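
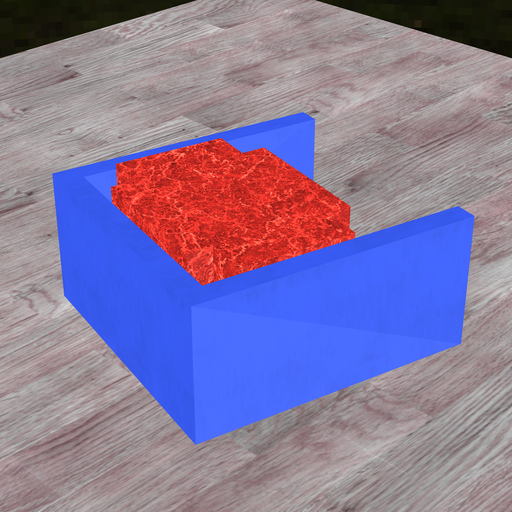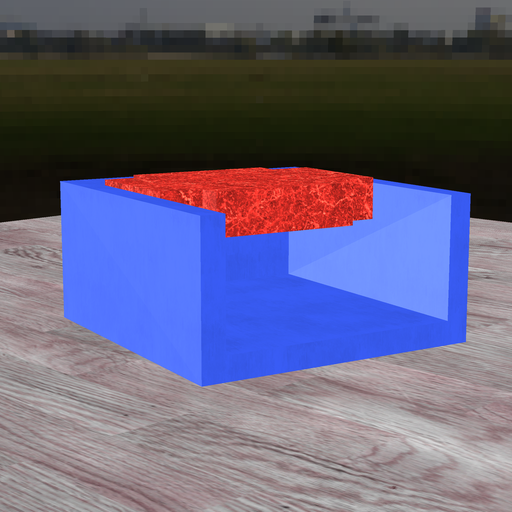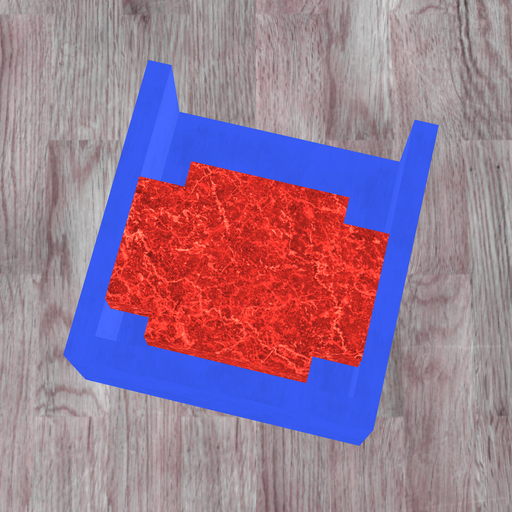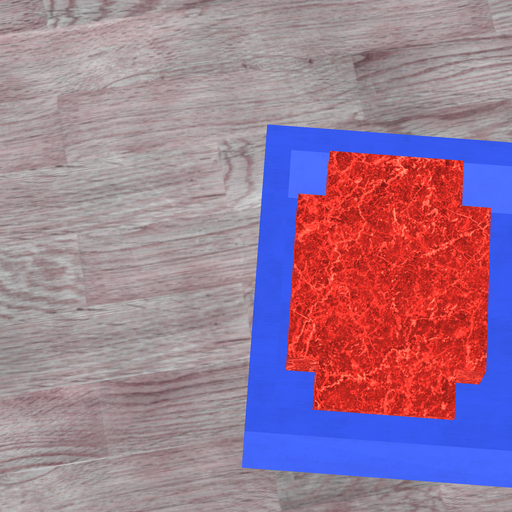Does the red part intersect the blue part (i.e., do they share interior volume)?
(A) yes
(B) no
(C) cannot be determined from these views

(B) no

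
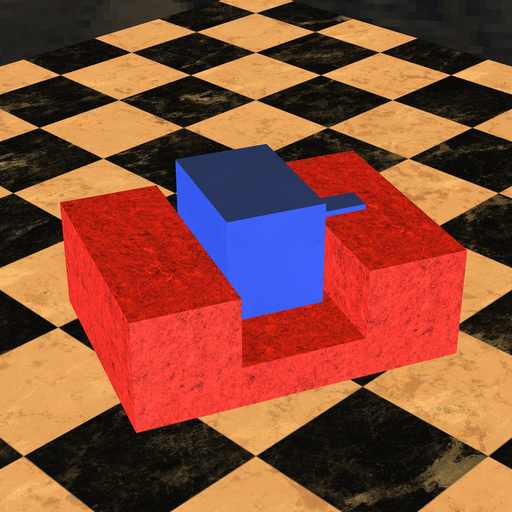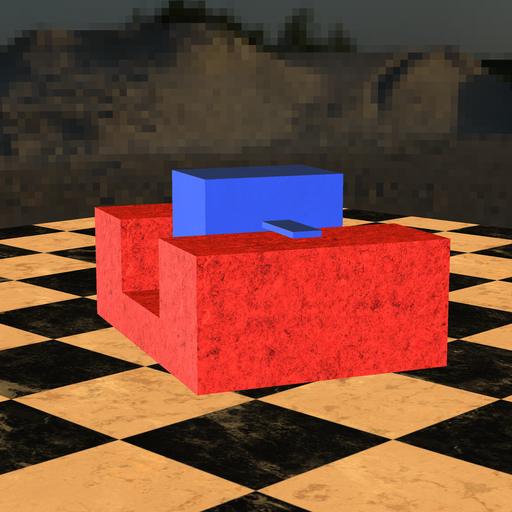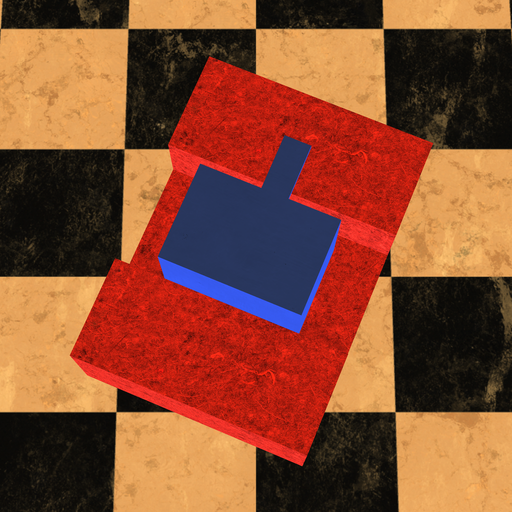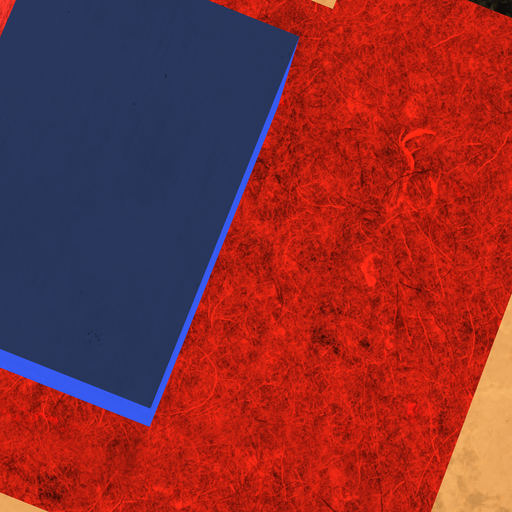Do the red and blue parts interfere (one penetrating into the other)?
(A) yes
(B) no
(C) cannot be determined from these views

(B) no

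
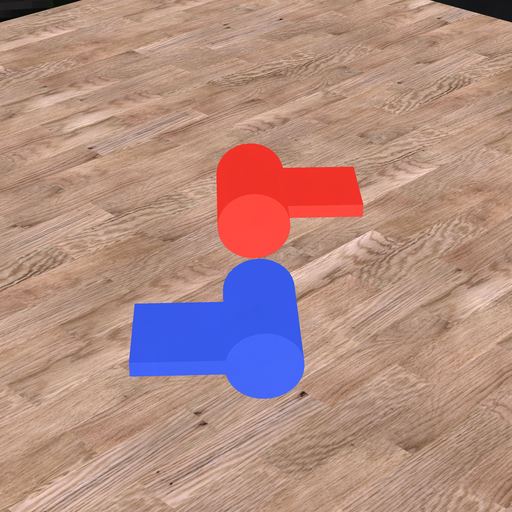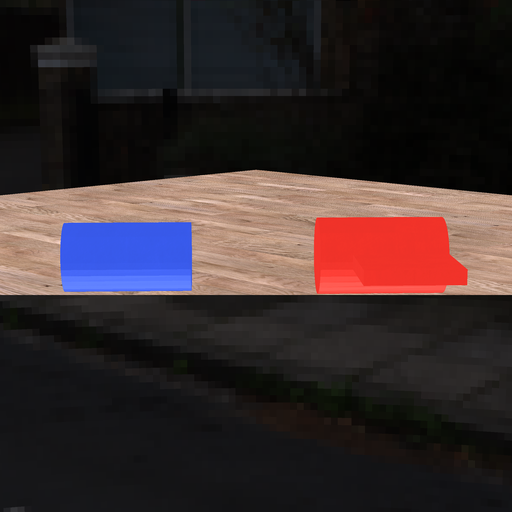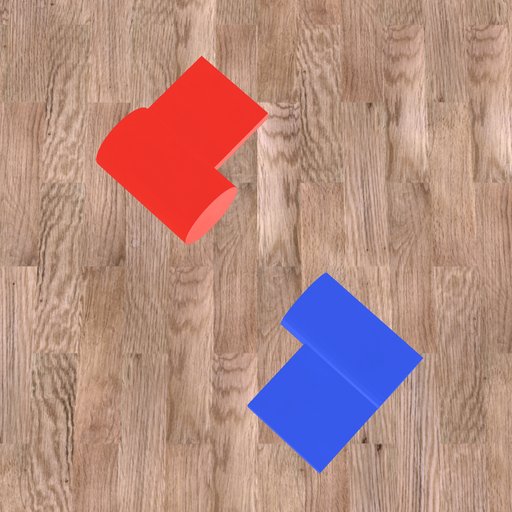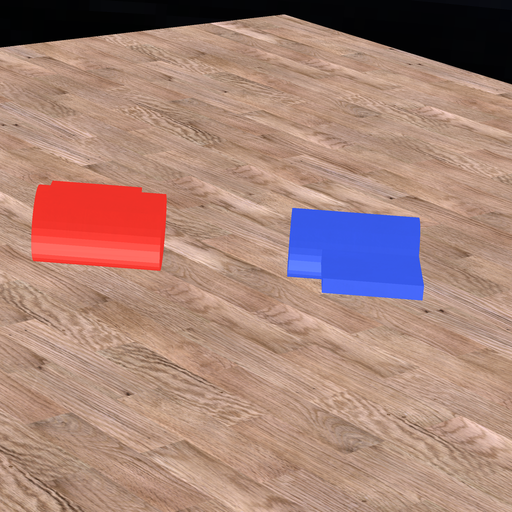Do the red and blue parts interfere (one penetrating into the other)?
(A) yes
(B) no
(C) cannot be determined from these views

(B) no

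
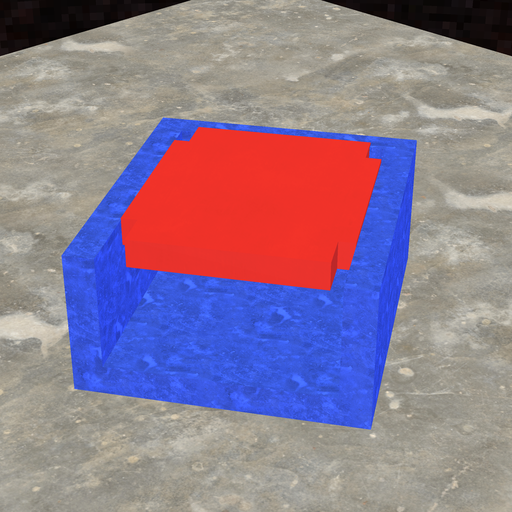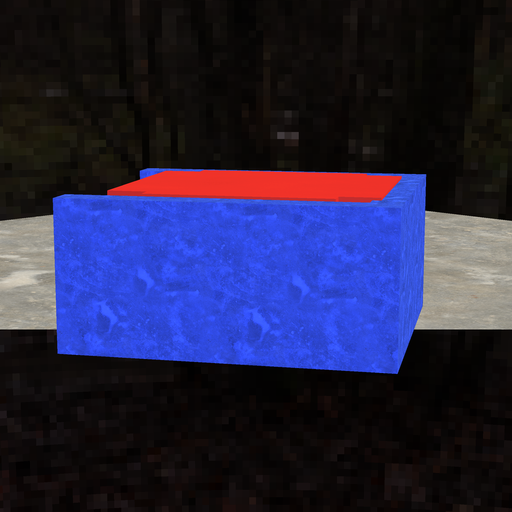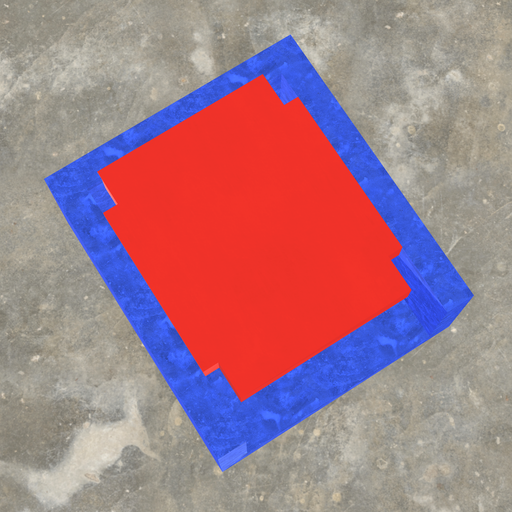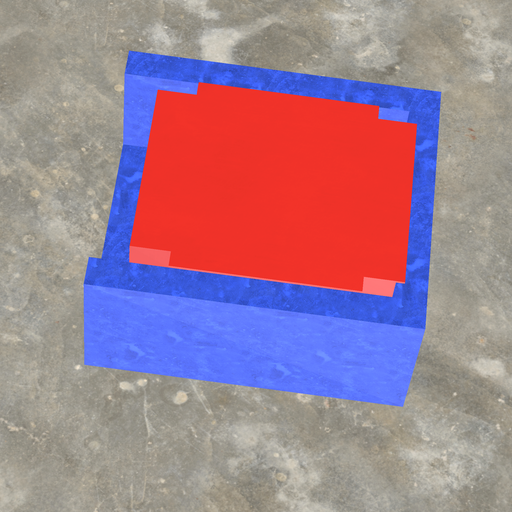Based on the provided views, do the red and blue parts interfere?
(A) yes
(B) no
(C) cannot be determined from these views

(A) yes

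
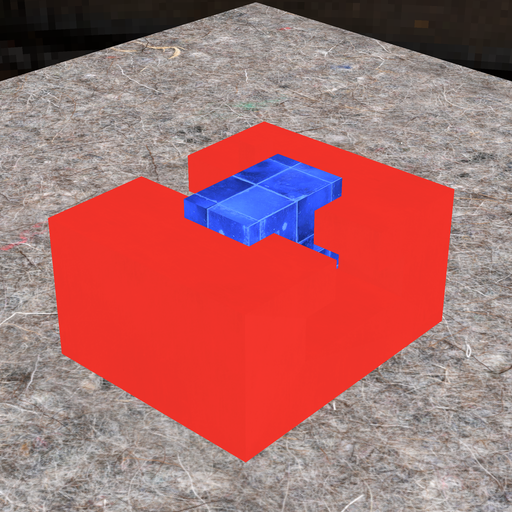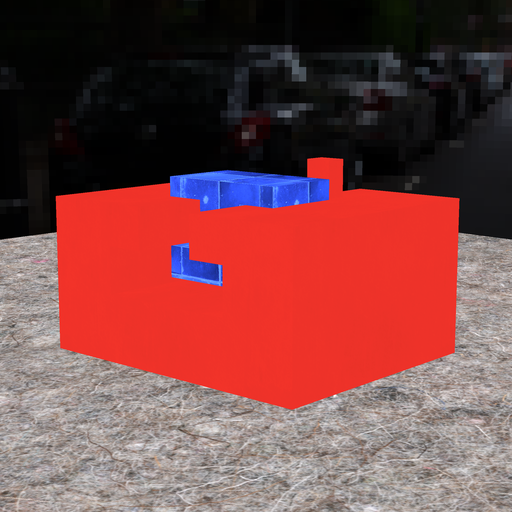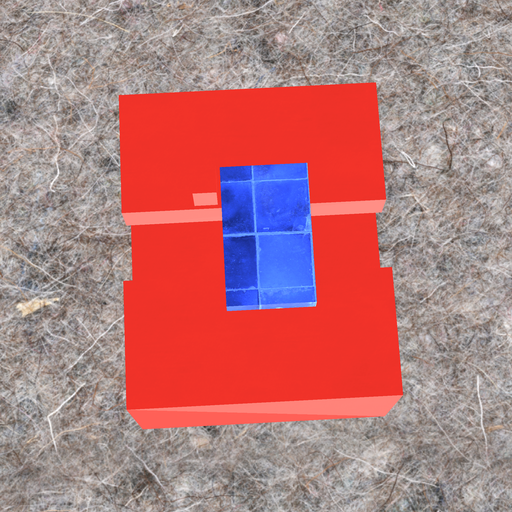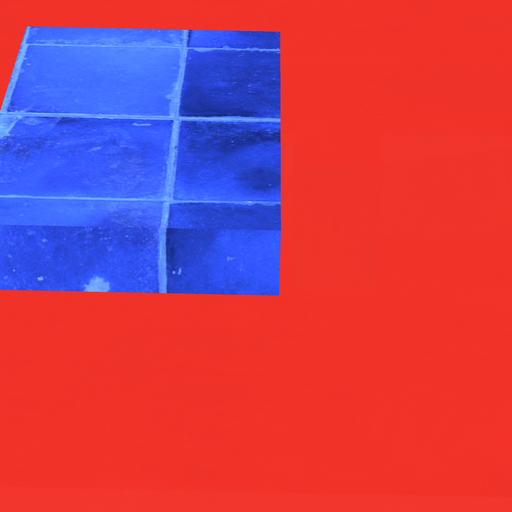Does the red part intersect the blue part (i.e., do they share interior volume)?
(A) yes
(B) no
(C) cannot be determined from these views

(B) no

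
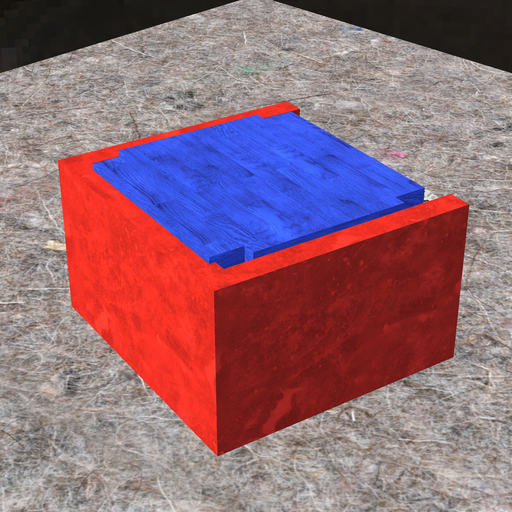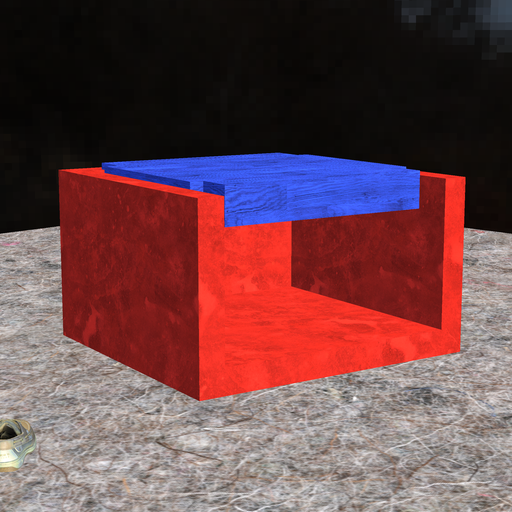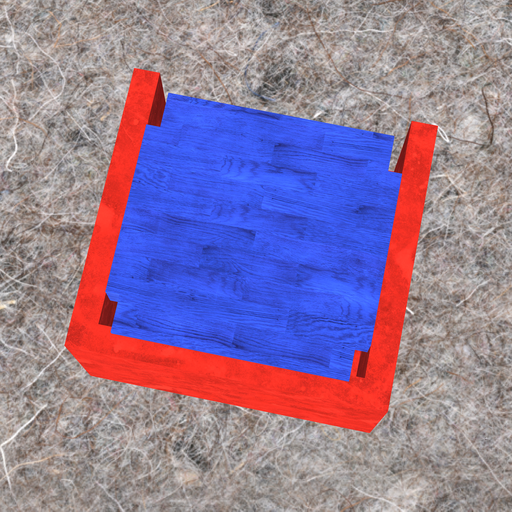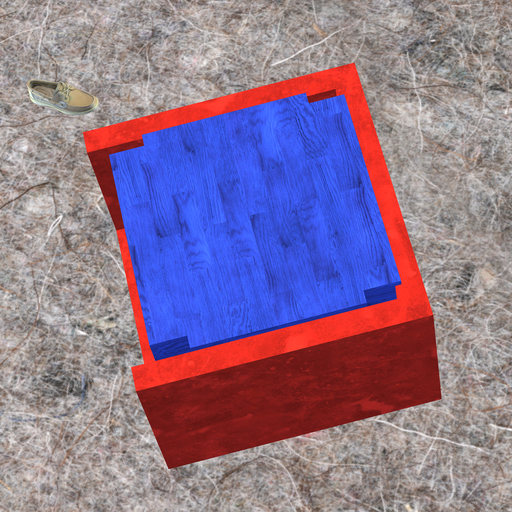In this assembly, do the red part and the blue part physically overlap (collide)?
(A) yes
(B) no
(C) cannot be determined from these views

(A) yes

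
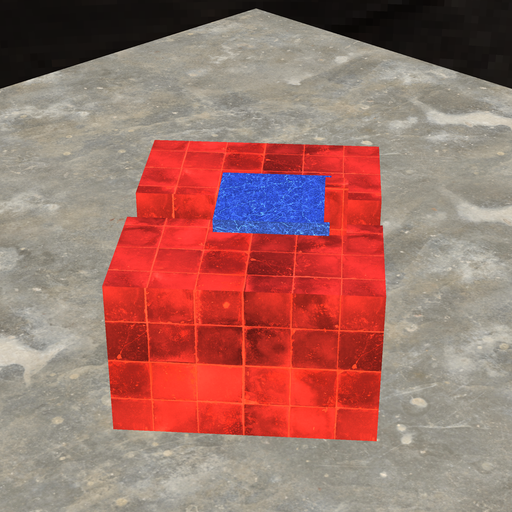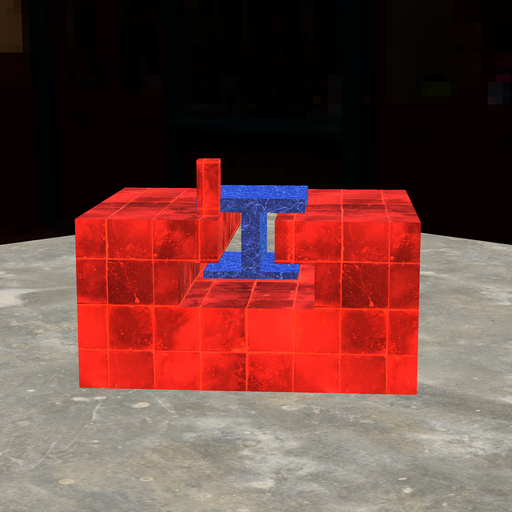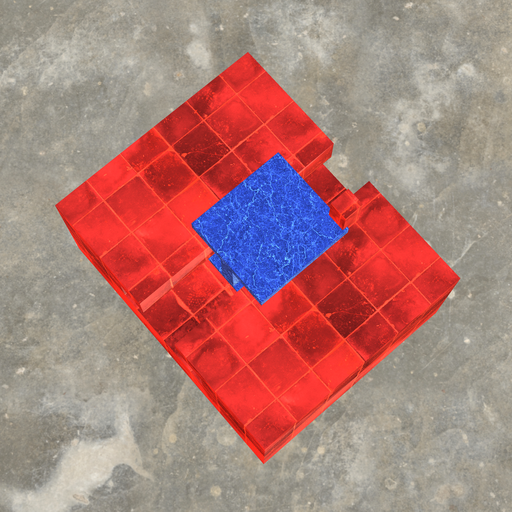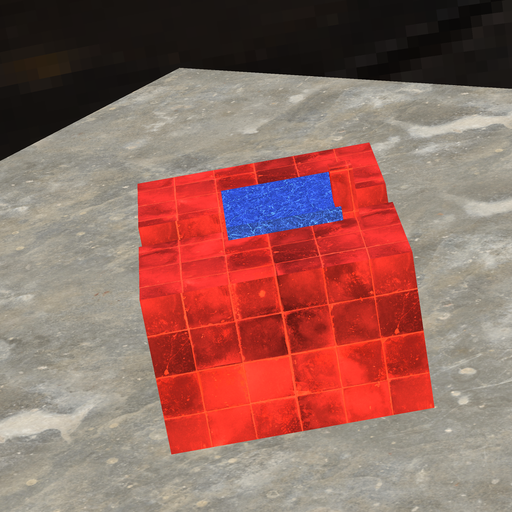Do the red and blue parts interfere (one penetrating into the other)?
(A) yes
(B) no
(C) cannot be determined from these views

(A) yes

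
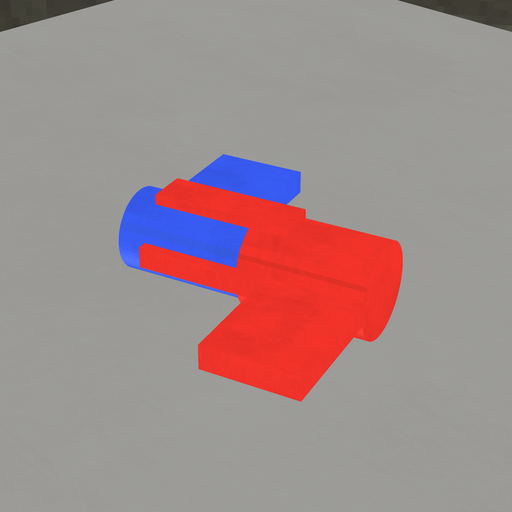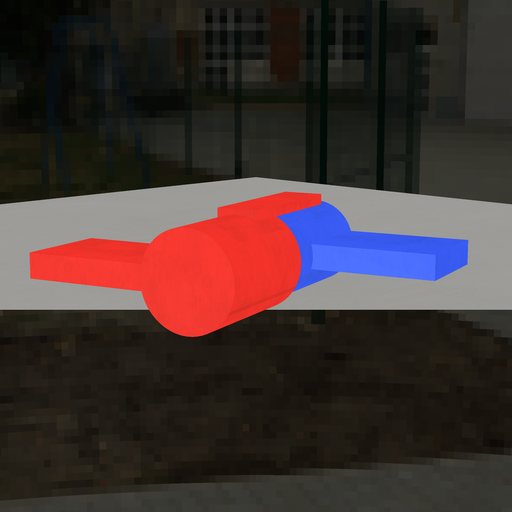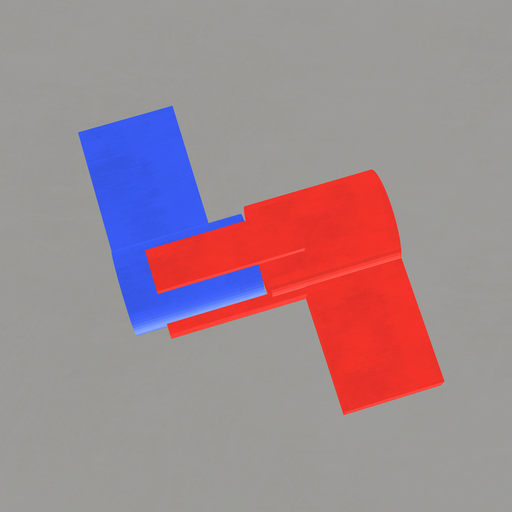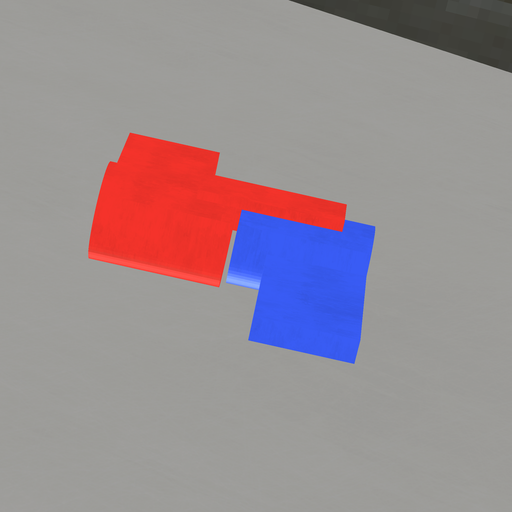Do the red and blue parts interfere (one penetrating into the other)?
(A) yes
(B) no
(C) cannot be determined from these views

(B) no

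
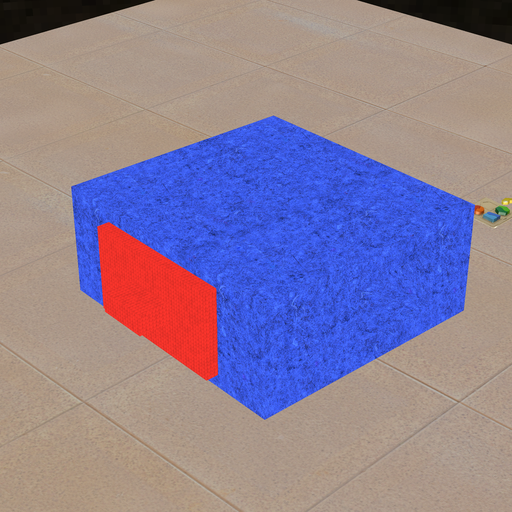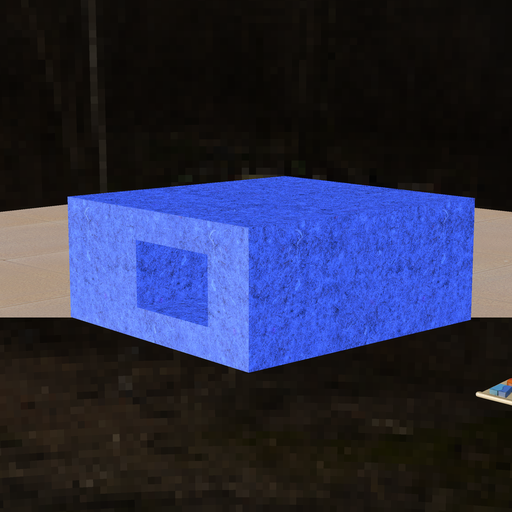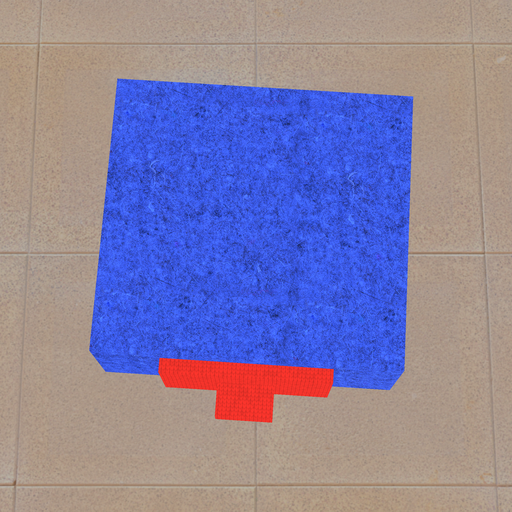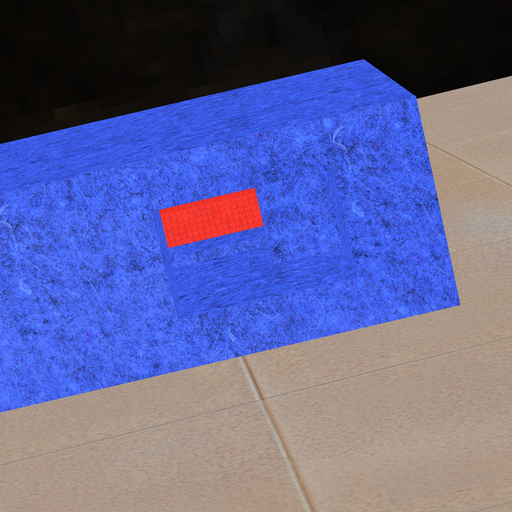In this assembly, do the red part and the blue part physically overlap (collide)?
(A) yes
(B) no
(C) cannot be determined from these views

(A) yes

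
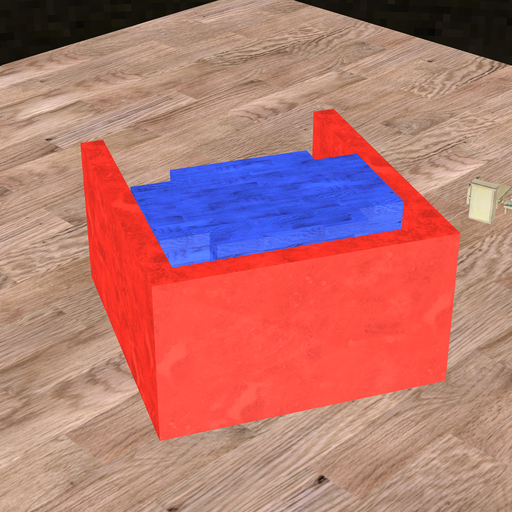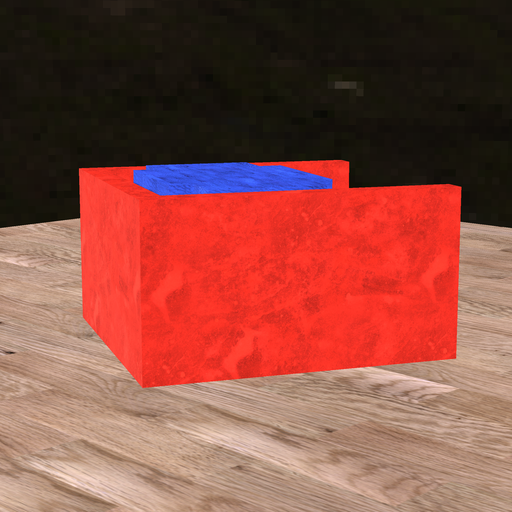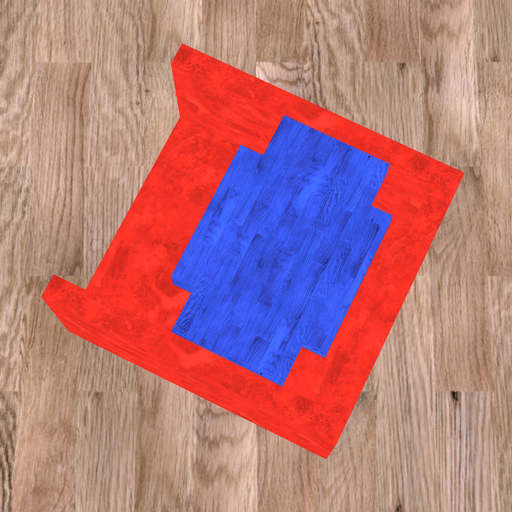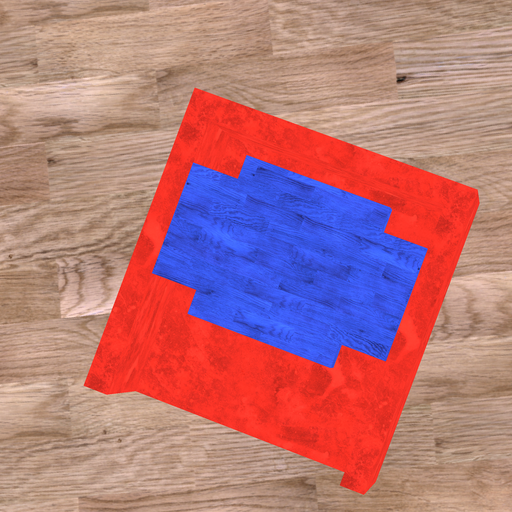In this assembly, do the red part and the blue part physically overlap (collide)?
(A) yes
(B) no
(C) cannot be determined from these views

(B) no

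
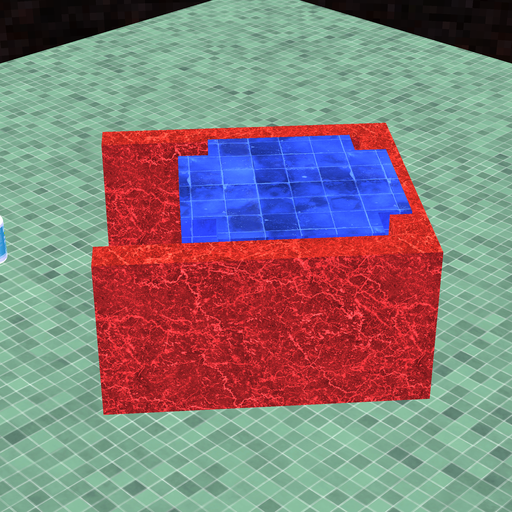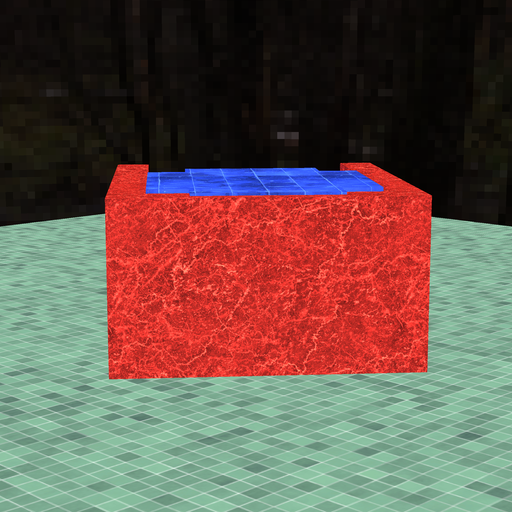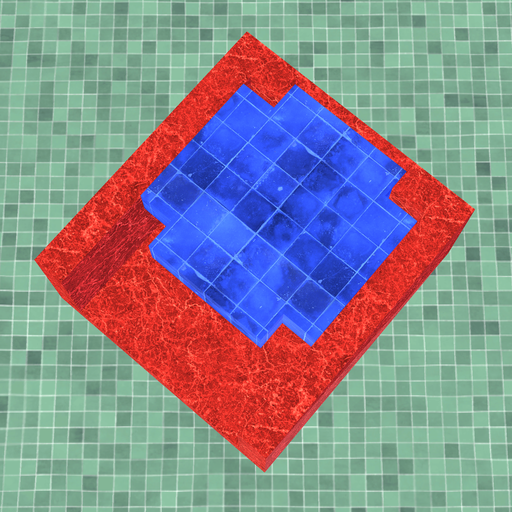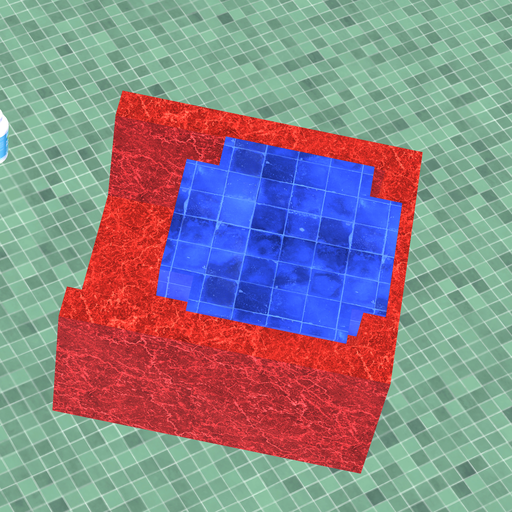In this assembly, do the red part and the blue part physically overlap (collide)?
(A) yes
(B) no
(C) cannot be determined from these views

(A) yes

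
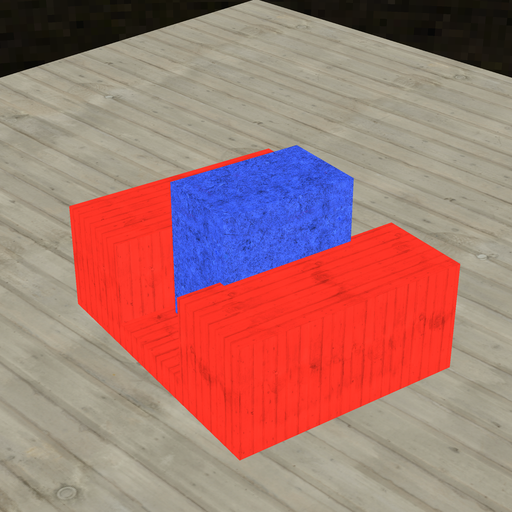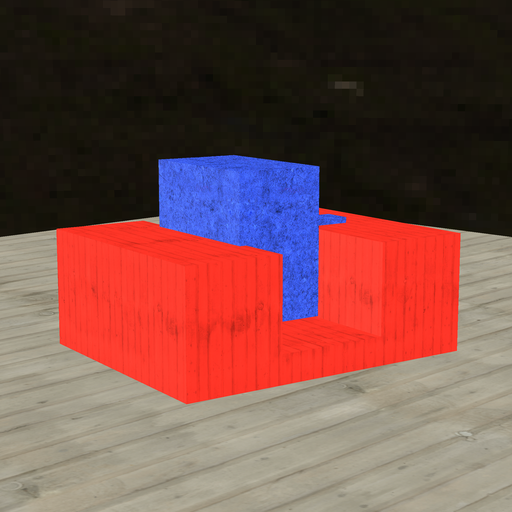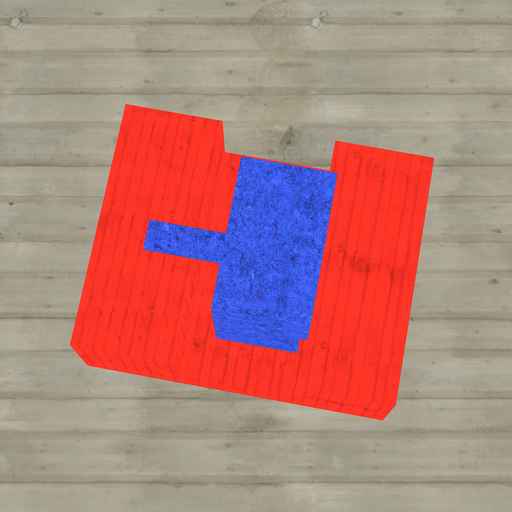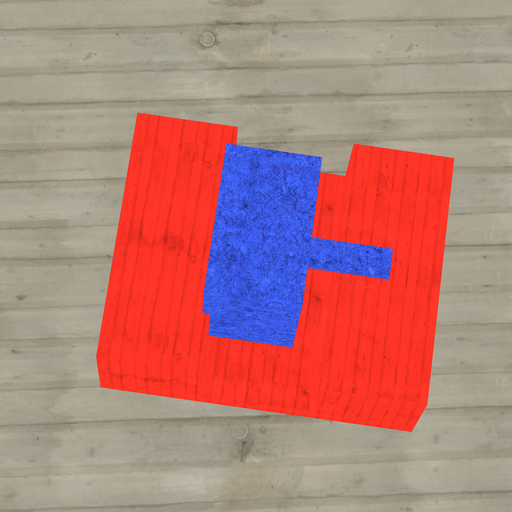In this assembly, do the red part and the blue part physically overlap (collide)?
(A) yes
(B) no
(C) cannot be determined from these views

(A) yes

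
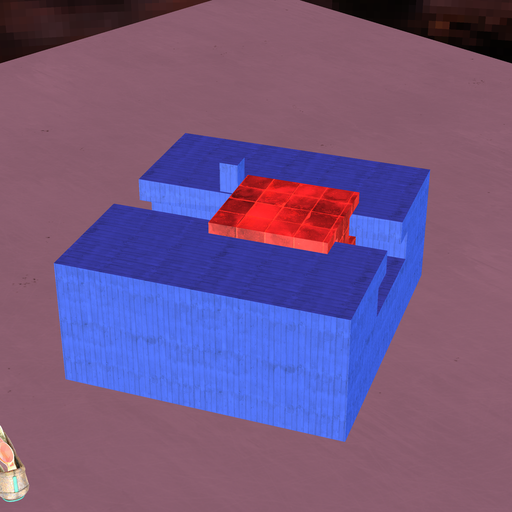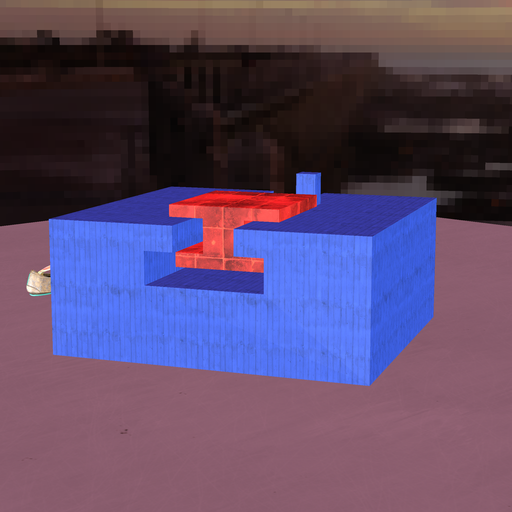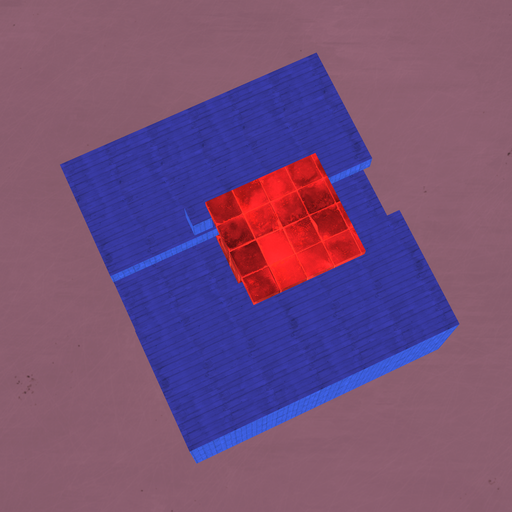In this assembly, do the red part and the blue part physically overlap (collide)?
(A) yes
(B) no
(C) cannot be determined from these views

(B) no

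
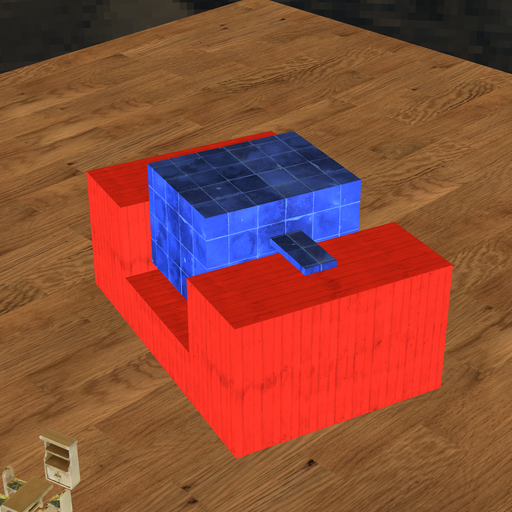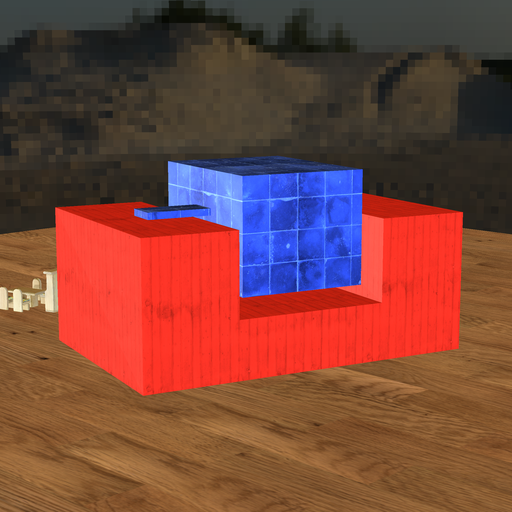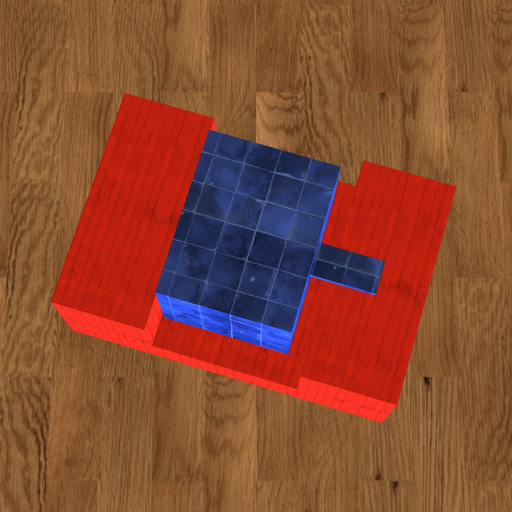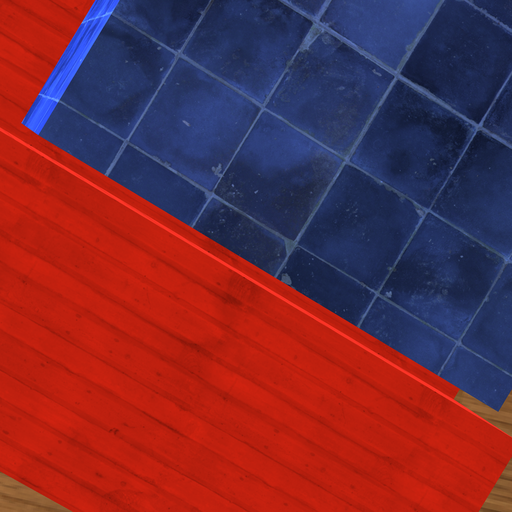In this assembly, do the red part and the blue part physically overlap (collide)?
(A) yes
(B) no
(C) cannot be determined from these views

(B) no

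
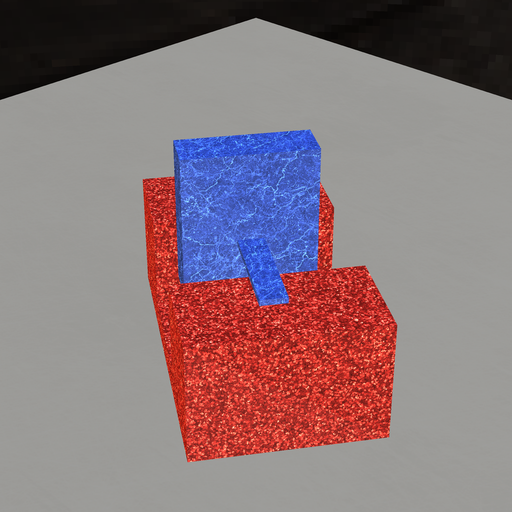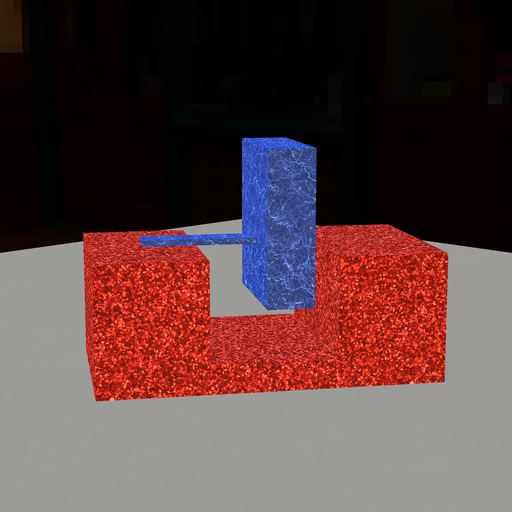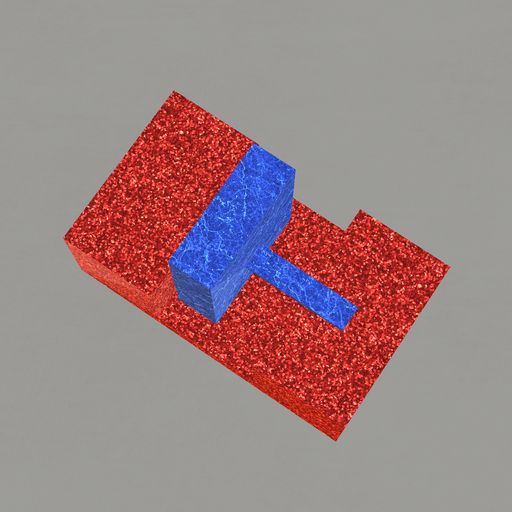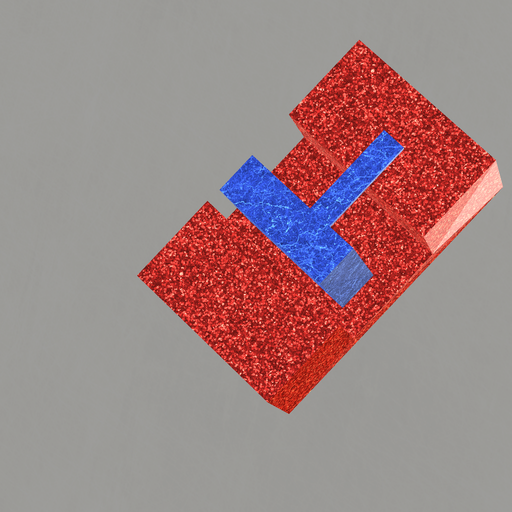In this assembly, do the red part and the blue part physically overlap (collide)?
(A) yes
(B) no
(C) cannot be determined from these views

(B) no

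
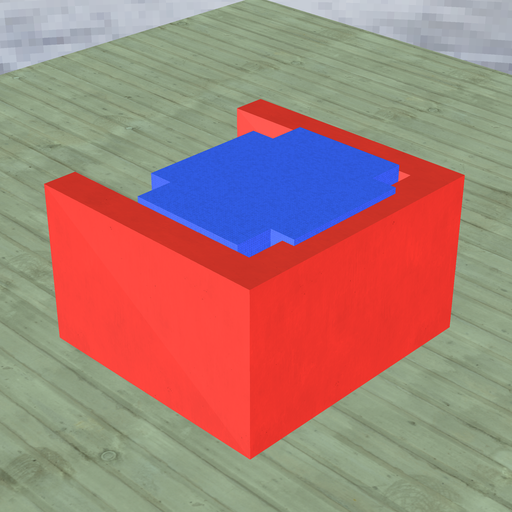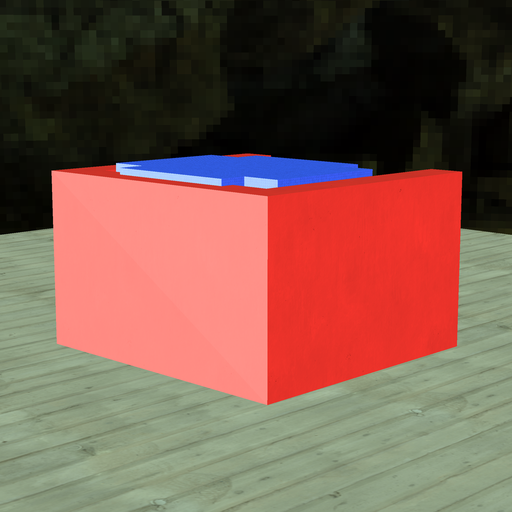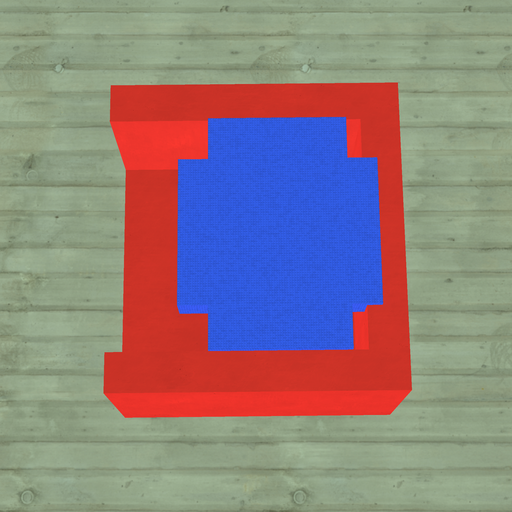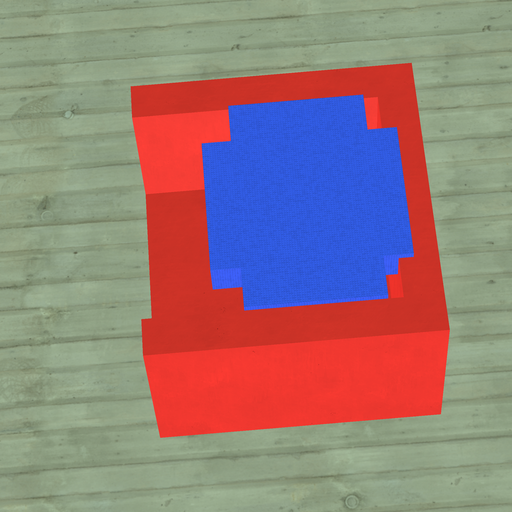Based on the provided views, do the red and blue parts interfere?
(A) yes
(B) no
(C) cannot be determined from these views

(A) yes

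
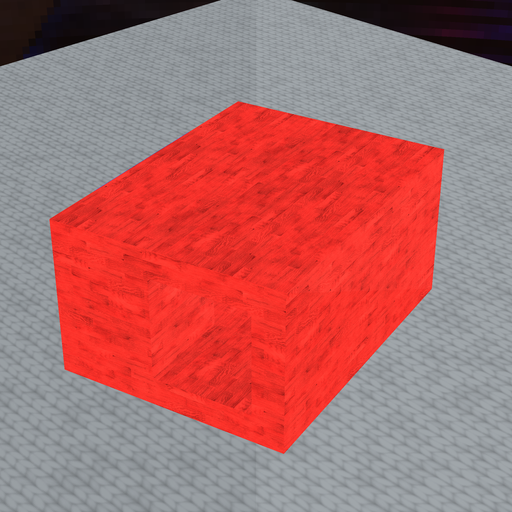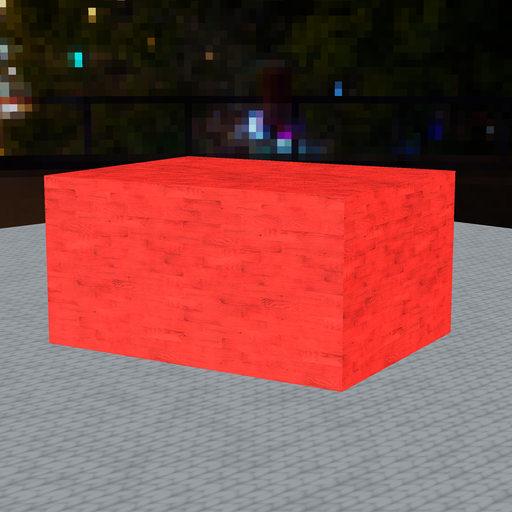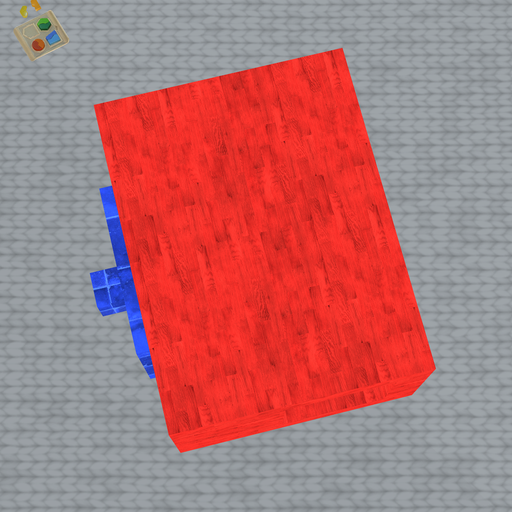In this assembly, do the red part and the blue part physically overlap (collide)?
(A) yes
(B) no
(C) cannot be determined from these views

(C) cannot be determined from these views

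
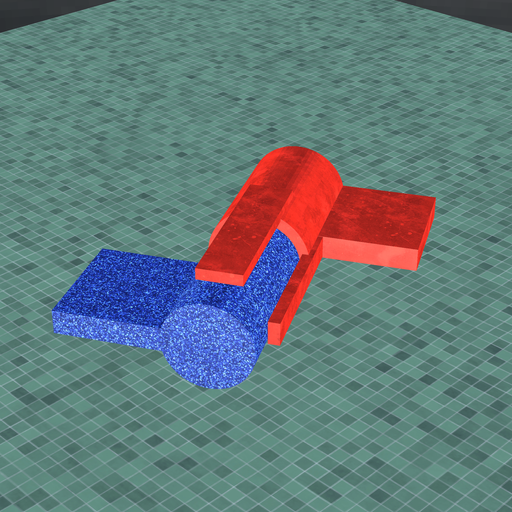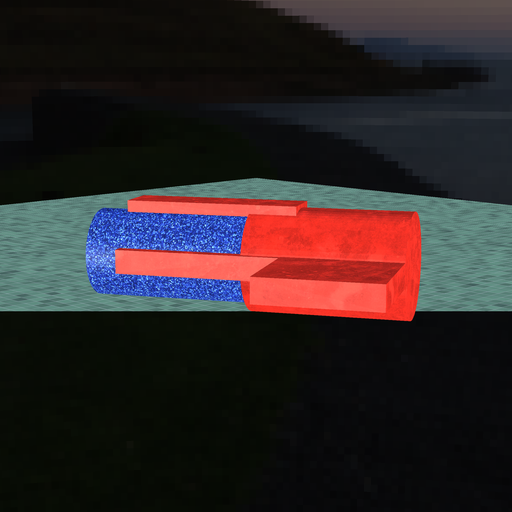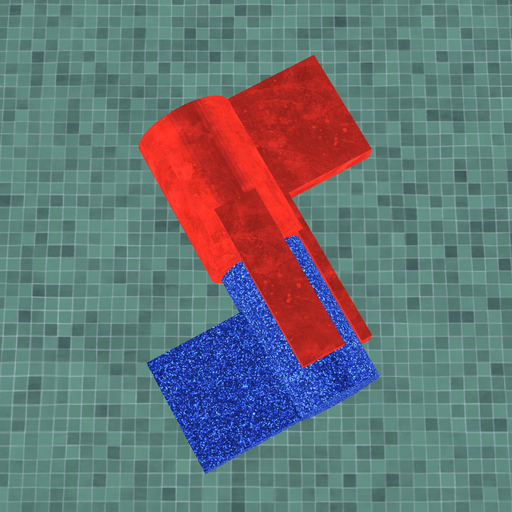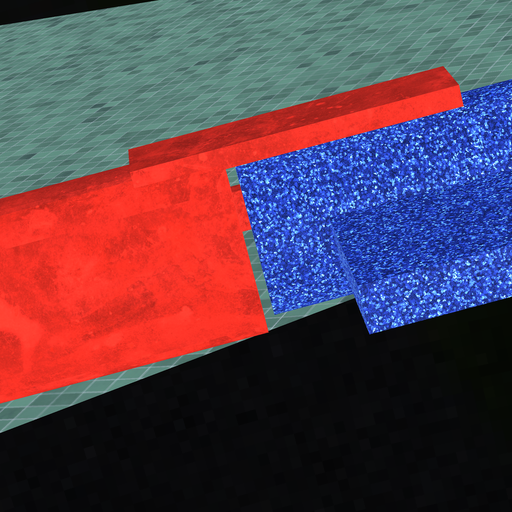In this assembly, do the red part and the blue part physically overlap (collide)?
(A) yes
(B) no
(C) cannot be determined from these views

(B) no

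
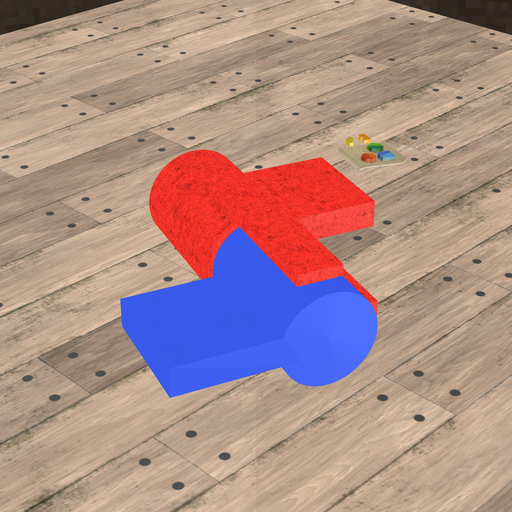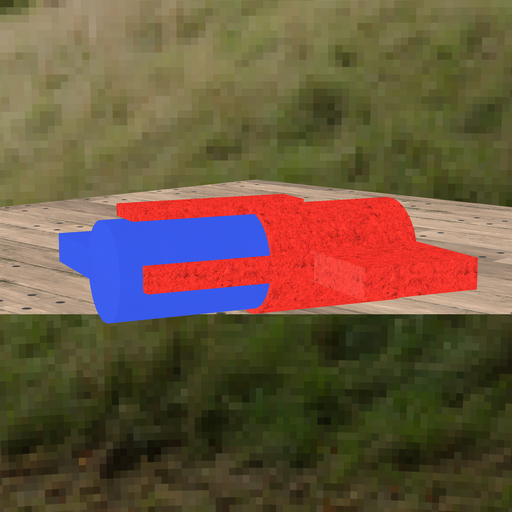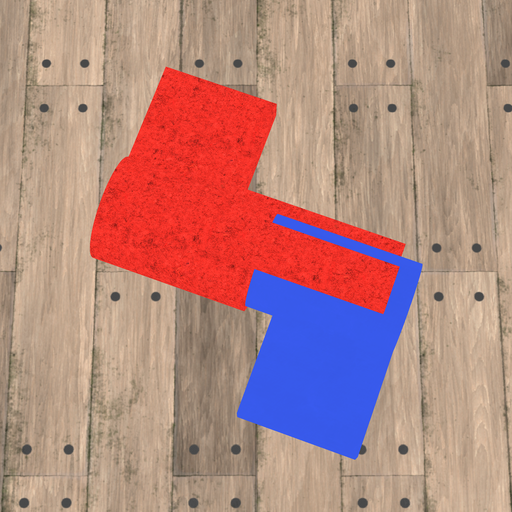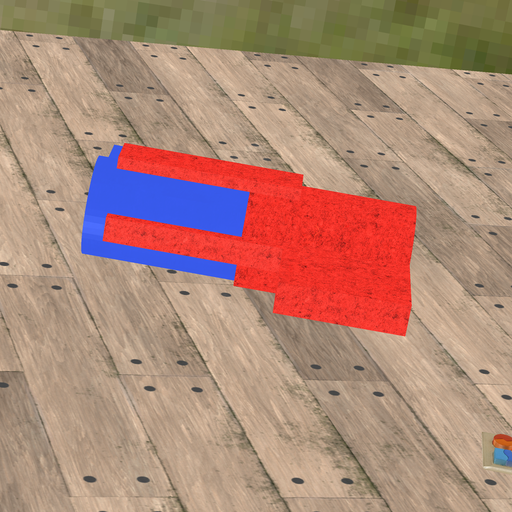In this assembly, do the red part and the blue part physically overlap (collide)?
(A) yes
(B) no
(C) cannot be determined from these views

(A) yes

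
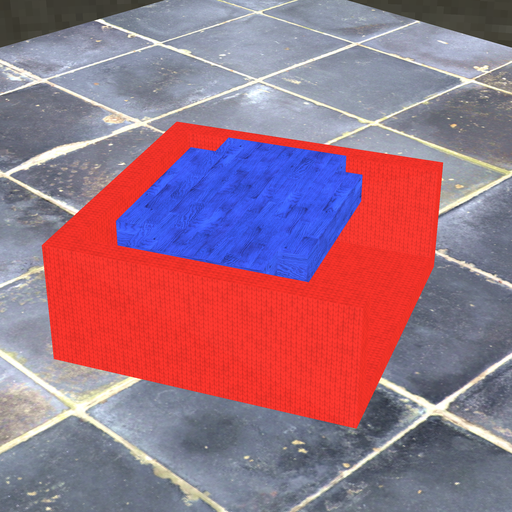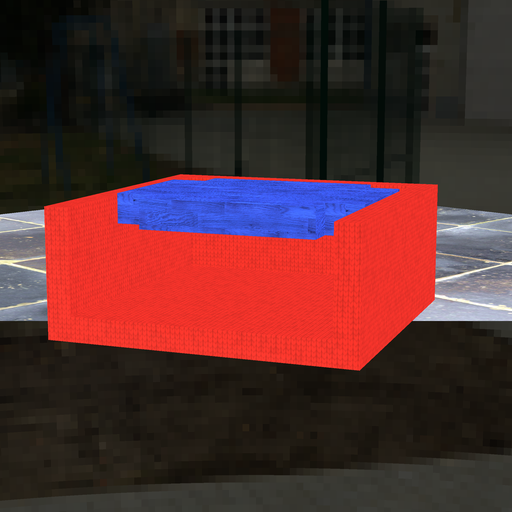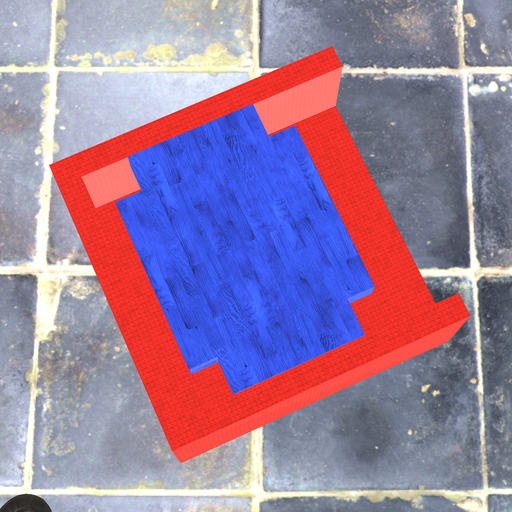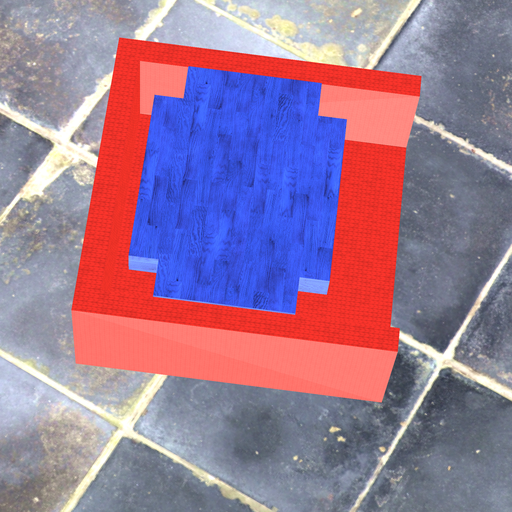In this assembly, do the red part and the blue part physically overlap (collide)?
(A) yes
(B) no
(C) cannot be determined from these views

(B) no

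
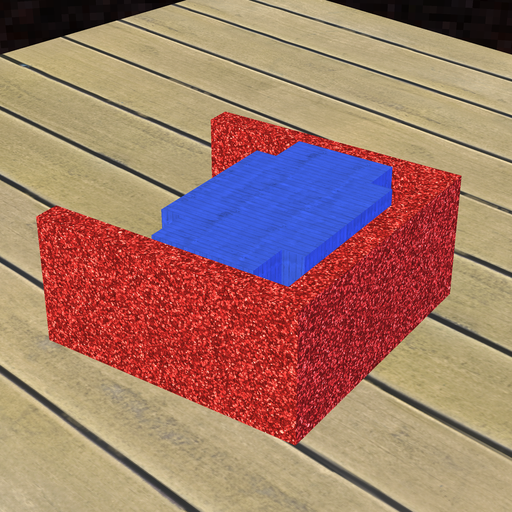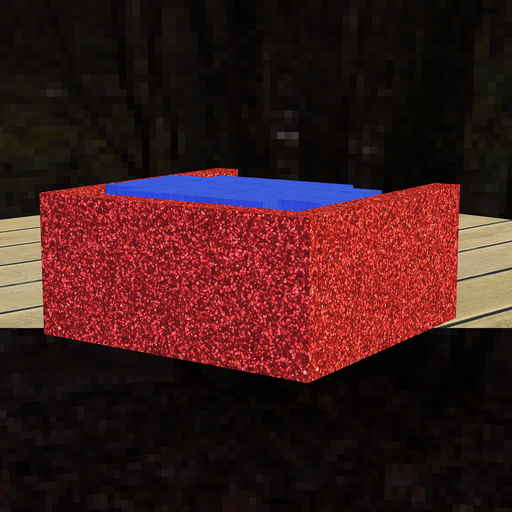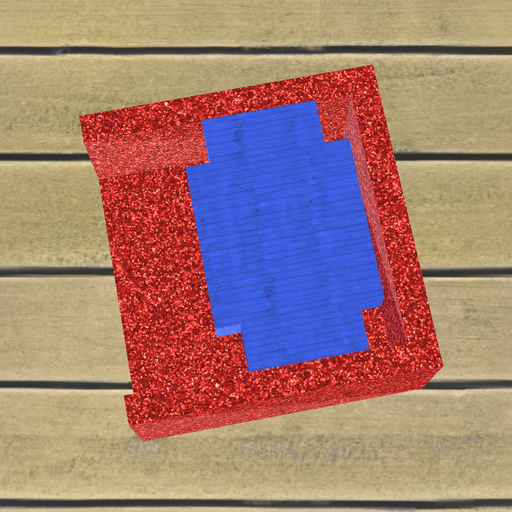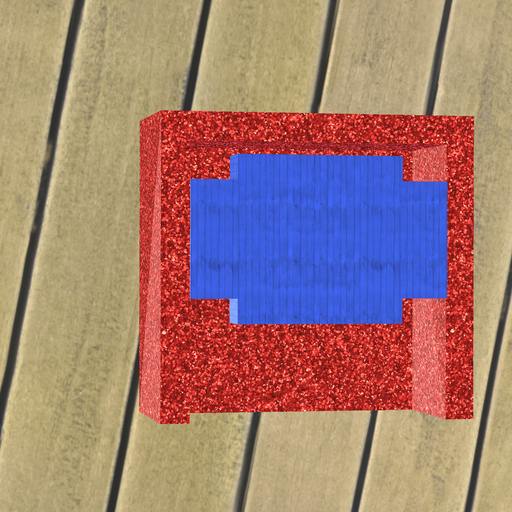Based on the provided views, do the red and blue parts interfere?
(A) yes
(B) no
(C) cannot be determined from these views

(B) no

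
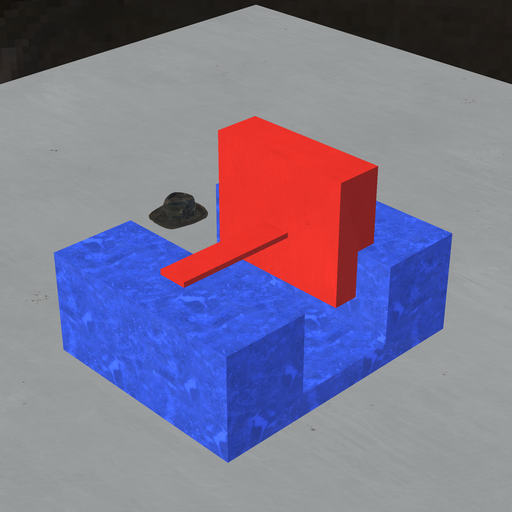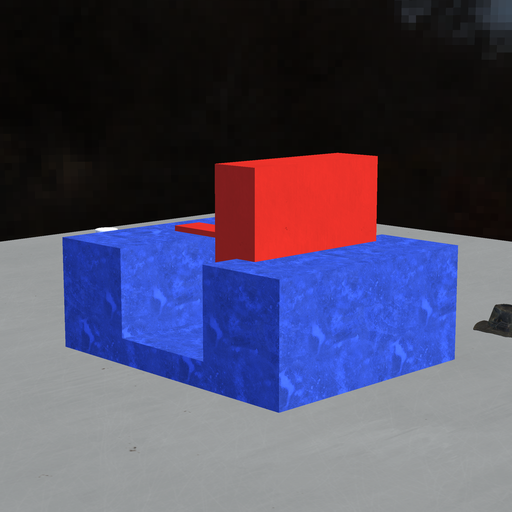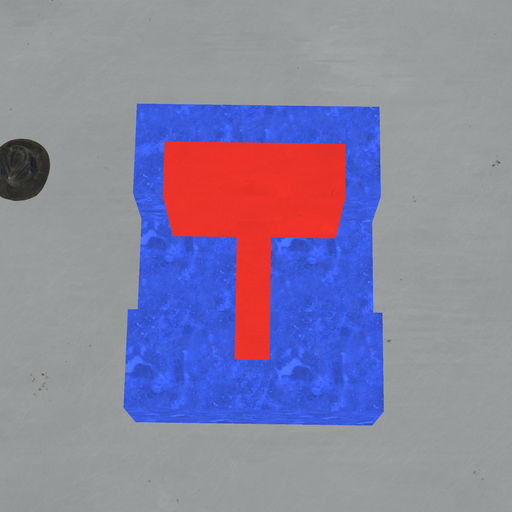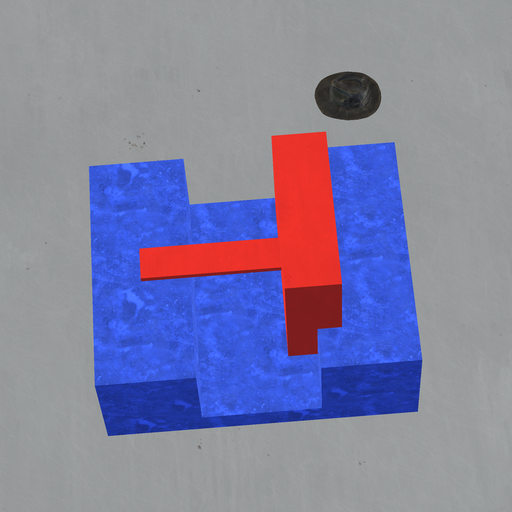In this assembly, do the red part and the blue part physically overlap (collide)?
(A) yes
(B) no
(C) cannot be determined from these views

(A) yes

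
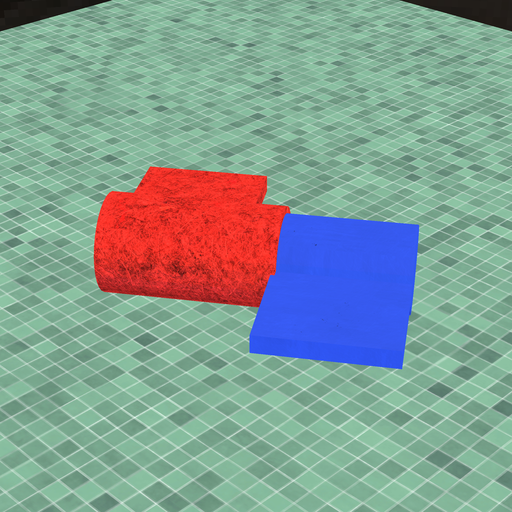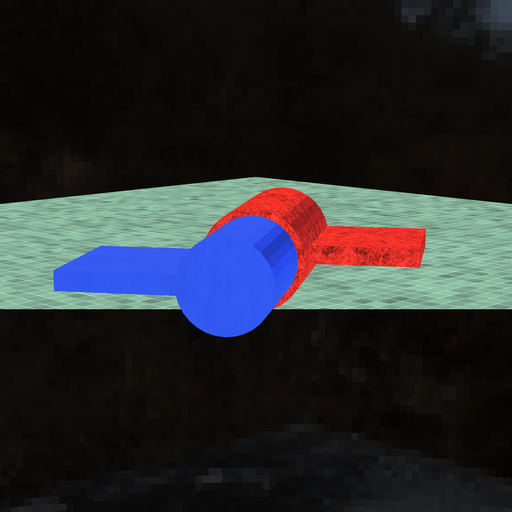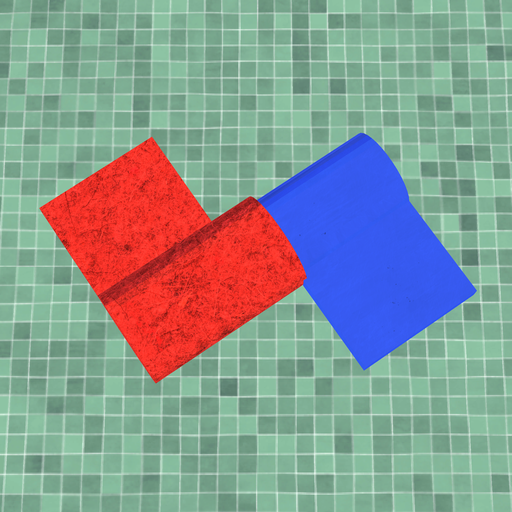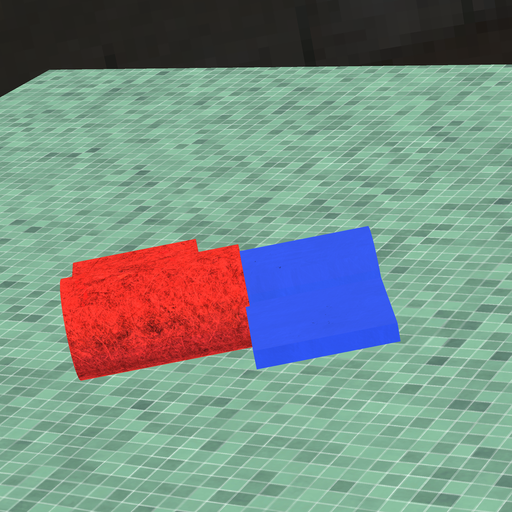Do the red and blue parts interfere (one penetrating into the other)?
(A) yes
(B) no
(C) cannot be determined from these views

(A) yes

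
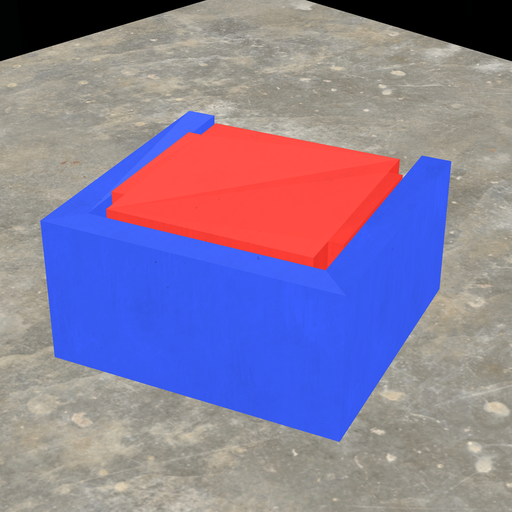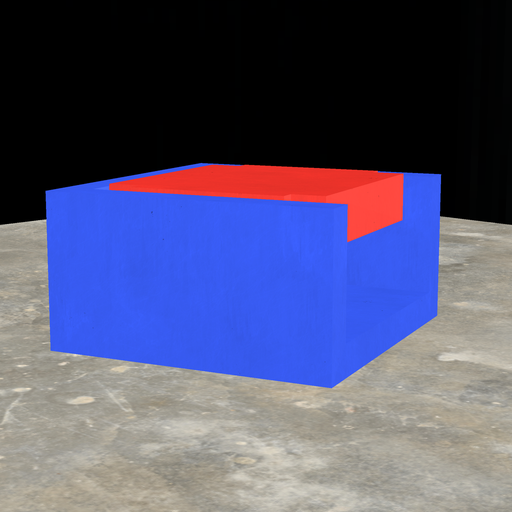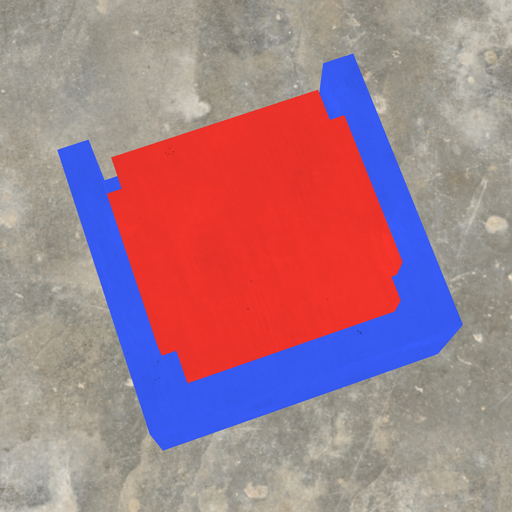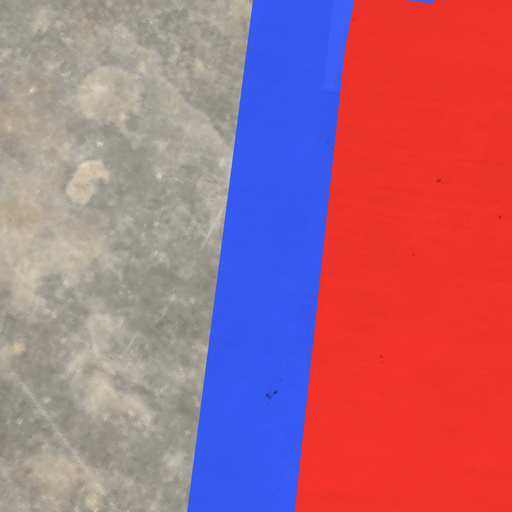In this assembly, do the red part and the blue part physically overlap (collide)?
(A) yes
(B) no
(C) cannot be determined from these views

(B) no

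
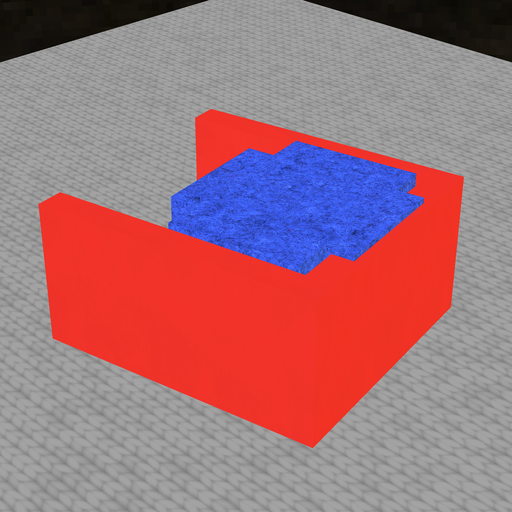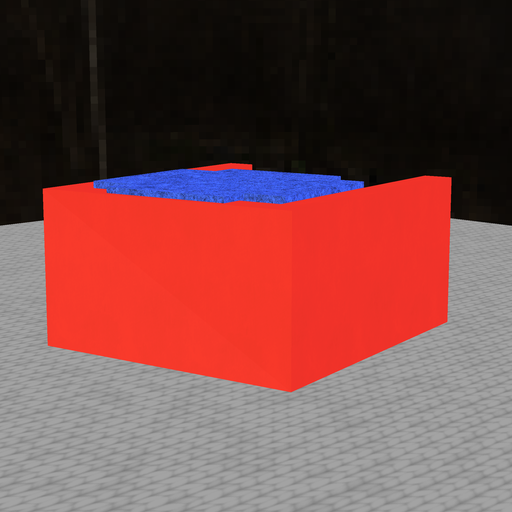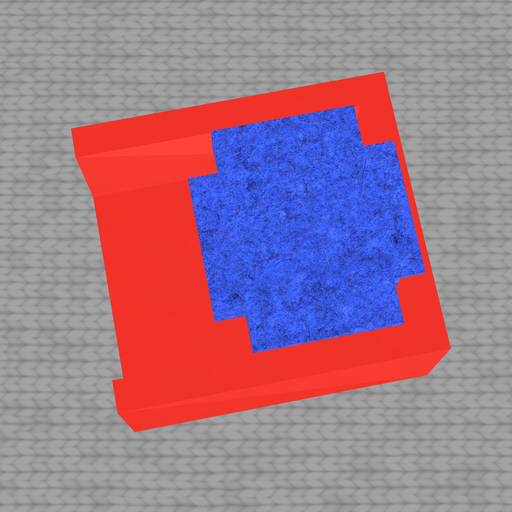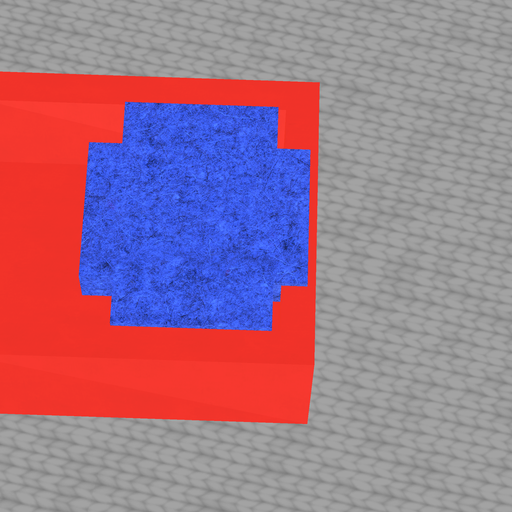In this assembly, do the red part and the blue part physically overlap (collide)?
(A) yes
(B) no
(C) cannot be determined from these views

(A) yes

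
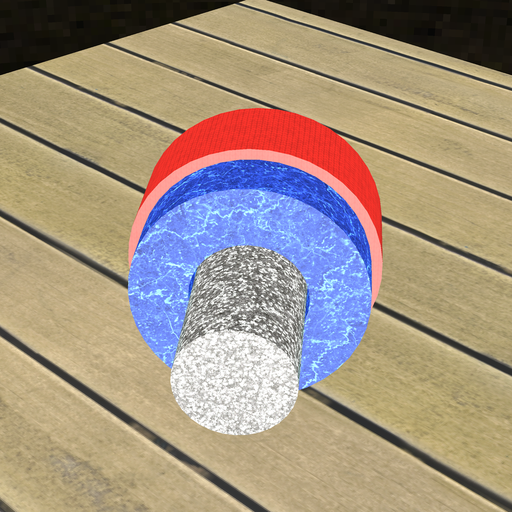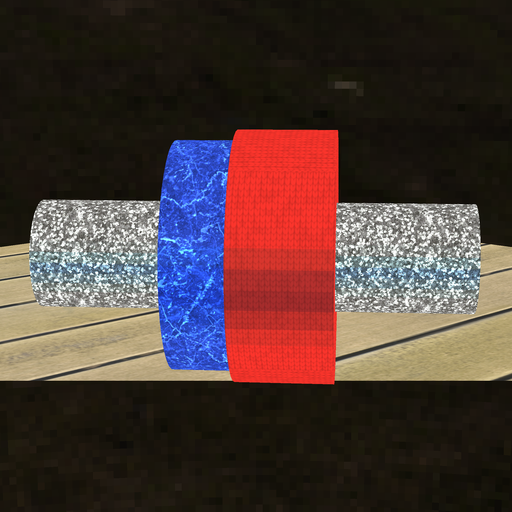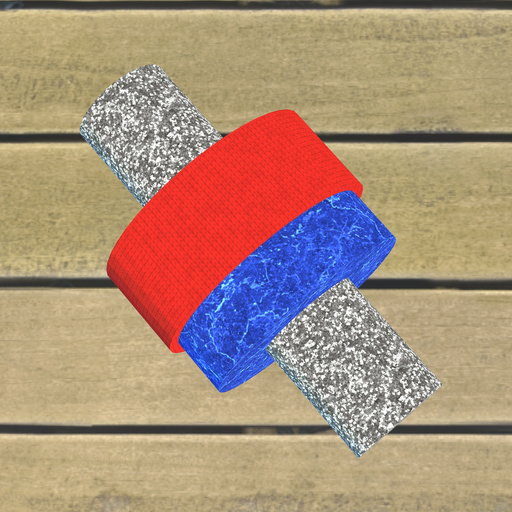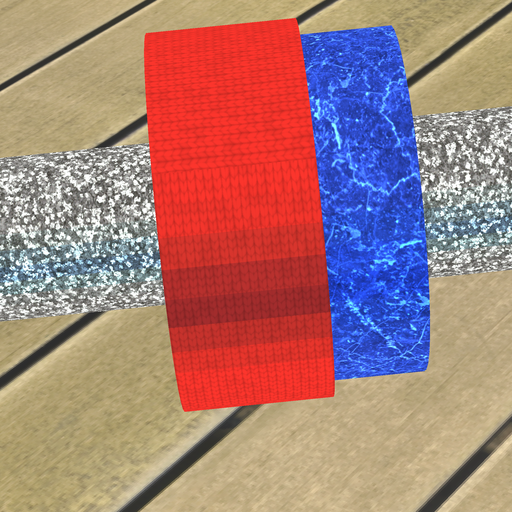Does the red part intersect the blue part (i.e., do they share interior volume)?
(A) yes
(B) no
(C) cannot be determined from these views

(A) yes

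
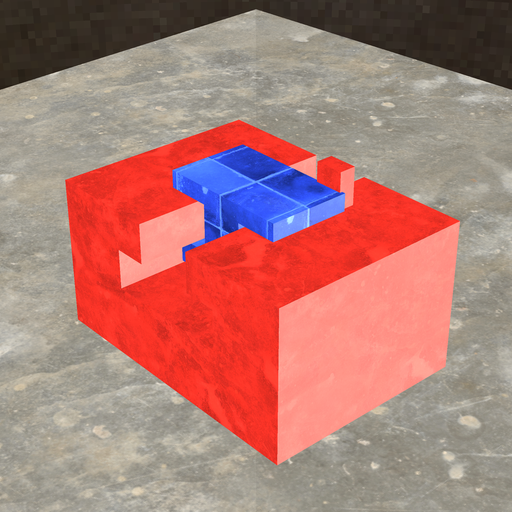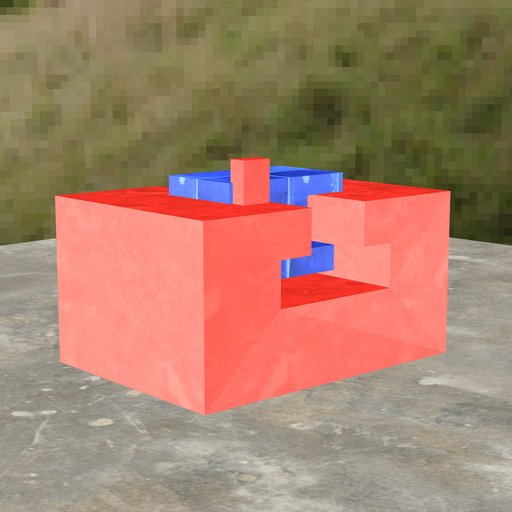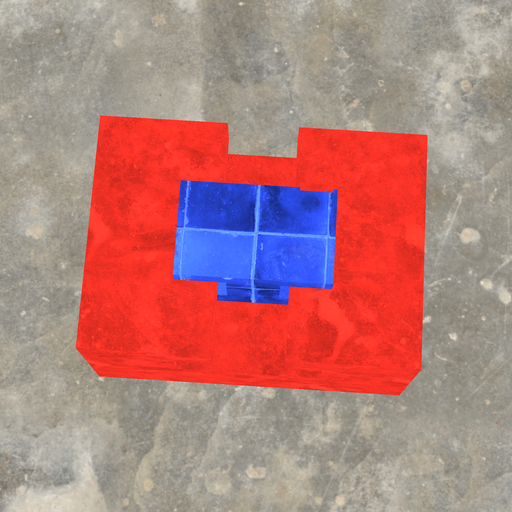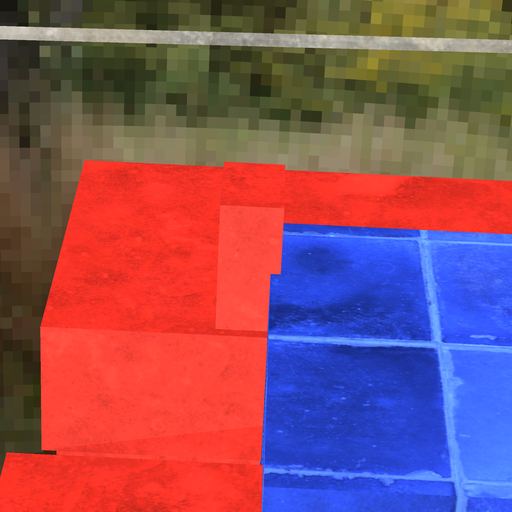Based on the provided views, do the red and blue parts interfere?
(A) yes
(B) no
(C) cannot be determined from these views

(A) yes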